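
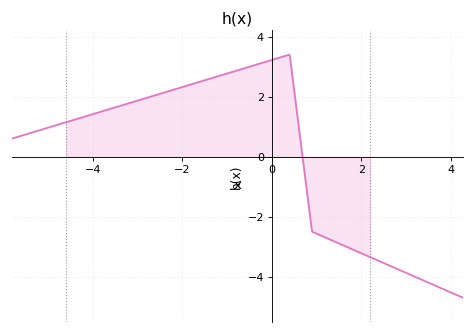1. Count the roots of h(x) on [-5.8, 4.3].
1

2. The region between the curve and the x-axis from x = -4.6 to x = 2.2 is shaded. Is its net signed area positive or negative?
positive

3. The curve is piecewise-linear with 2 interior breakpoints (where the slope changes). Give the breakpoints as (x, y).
(0.4, 3.4); (0.9, -2.5)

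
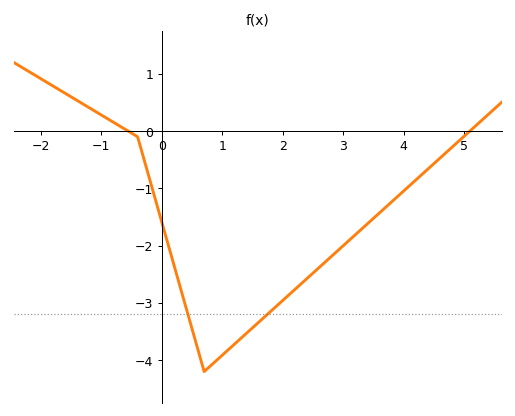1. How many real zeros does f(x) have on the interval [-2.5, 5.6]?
2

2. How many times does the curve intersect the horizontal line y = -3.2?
2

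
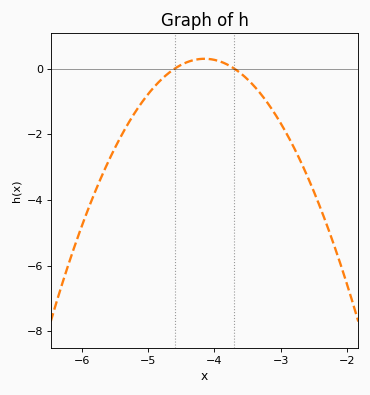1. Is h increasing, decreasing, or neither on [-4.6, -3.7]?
neither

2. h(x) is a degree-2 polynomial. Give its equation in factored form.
y = -1.49(x + 4.6)(x + 3.7)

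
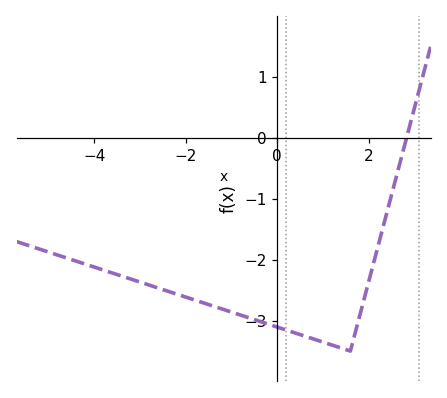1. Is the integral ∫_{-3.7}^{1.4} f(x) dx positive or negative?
negative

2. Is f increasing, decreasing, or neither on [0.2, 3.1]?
neither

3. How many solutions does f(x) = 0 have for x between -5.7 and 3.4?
1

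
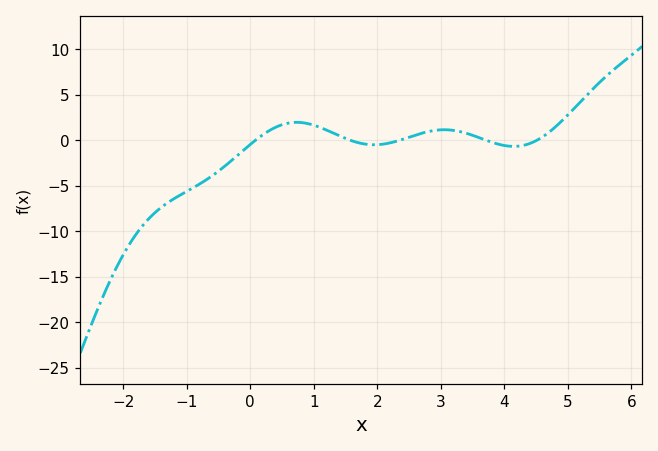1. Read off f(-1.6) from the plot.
-8.66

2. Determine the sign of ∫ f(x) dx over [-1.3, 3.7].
negative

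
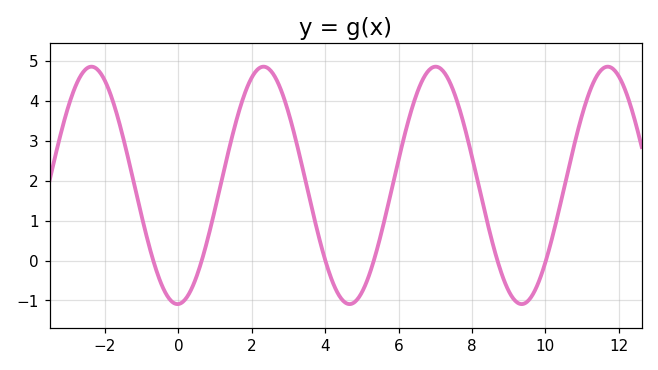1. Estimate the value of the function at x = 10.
0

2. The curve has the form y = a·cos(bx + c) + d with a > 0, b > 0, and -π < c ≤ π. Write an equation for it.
y = 2.97cos(1.3x - 3.1) + 1.88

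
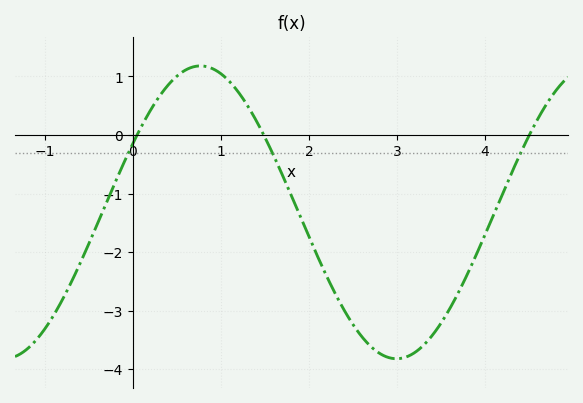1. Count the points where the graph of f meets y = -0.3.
3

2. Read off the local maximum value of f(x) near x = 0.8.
1.18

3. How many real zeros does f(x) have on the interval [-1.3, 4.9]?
3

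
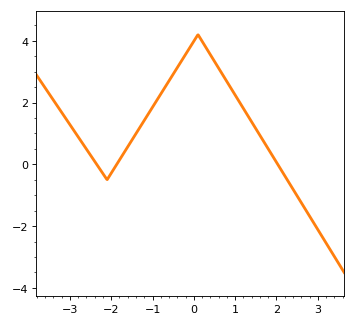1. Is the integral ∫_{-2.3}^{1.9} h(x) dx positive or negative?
positive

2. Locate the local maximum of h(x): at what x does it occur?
0.1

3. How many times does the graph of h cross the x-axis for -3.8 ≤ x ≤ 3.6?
3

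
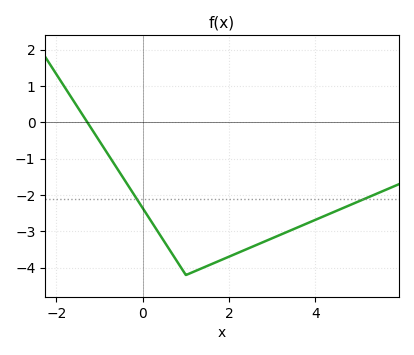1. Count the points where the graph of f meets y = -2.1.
2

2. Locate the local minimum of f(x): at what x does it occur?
1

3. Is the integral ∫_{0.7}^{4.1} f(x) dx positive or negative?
negative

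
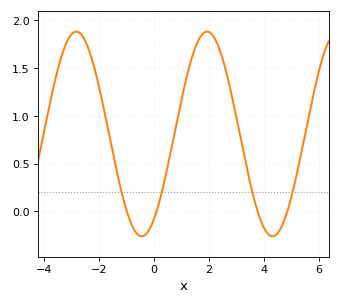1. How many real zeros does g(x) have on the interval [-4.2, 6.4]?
4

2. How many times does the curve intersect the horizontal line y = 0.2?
4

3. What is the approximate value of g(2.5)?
1.6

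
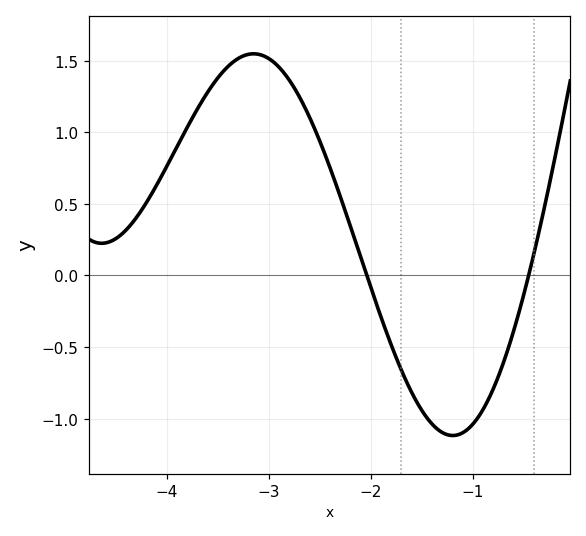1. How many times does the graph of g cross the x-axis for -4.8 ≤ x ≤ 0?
2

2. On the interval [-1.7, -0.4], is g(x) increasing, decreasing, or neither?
neither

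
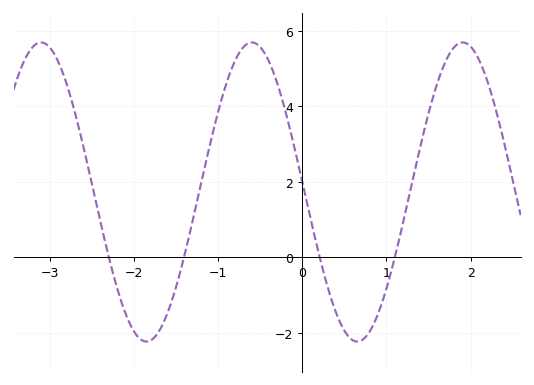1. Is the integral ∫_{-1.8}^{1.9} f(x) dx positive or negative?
positive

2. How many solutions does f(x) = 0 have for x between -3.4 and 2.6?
4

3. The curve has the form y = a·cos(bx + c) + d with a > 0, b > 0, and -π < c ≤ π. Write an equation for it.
y = 3.96cos(2.5x + 1.5) + 1.73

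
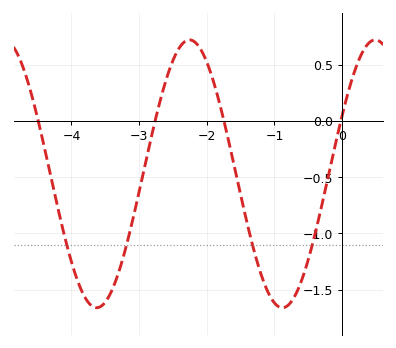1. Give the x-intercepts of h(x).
-4.5, -2.8, -1.7, 0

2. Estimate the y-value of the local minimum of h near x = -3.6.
-1.65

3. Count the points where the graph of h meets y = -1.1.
4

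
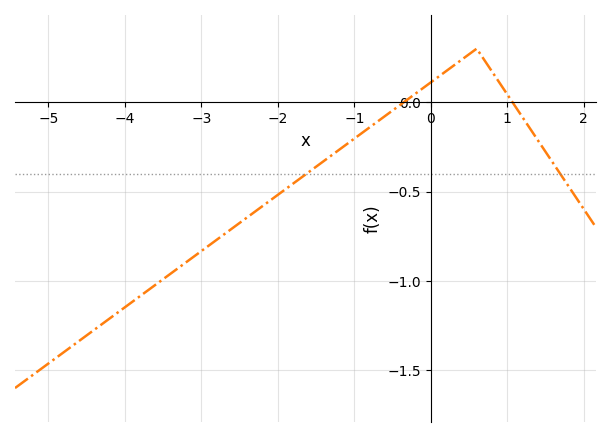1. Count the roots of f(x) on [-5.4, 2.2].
2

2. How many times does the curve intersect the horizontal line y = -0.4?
2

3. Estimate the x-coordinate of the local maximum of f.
0.6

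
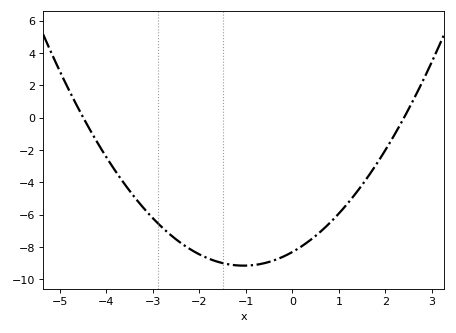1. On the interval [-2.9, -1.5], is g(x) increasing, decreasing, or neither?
decreasing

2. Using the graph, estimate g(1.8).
-3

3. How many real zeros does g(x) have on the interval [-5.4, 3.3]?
2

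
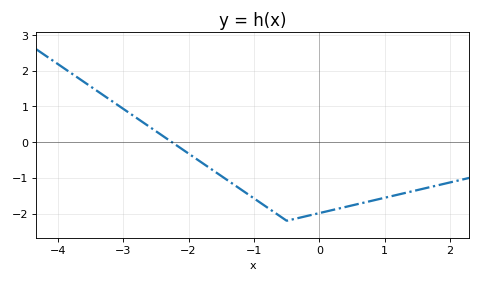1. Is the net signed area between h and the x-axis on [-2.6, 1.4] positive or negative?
negative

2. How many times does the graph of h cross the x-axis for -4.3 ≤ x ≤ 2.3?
1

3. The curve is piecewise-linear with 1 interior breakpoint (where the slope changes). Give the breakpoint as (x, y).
(-0.5, -2.2)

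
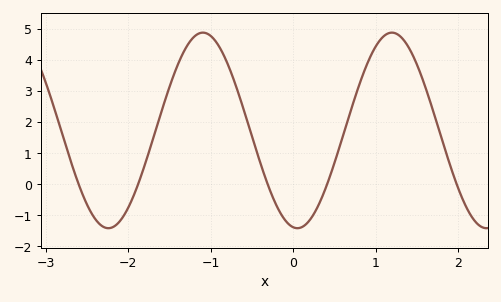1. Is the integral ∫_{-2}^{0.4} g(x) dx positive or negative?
positive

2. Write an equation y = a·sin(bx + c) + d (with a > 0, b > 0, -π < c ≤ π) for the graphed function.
y = 3.15sin(2.74x - 1.71) + 1.73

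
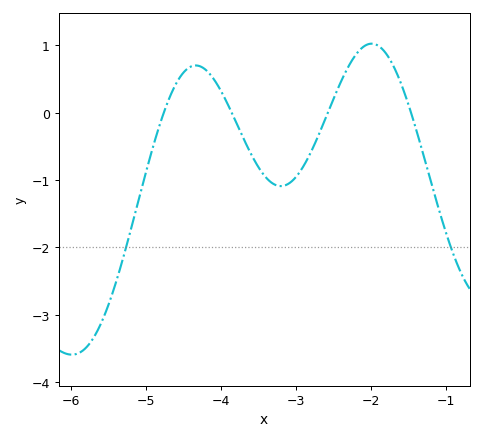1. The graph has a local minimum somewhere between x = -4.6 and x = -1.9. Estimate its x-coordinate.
-3.2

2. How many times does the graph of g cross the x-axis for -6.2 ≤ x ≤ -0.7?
4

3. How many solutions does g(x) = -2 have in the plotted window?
2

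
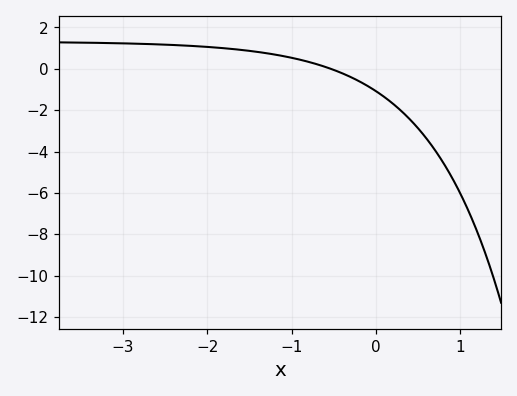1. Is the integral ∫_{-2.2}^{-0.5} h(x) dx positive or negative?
positive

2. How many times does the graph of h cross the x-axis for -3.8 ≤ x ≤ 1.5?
1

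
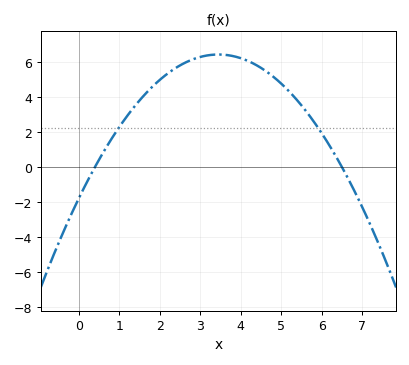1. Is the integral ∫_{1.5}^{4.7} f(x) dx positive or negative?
positive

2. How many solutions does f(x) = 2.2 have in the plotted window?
2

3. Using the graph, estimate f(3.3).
6.4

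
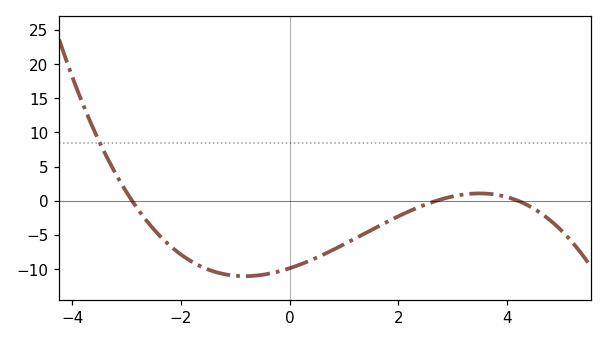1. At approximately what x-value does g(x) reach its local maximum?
3.4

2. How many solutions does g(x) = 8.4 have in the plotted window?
1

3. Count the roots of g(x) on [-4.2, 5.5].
3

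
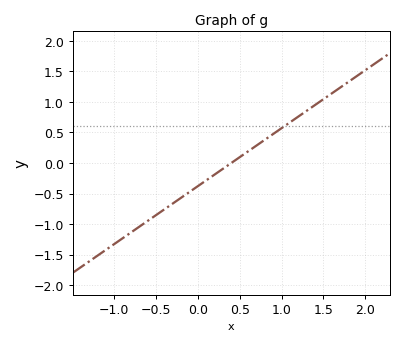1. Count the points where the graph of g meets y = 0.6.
1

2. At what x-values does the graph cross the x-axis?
0.4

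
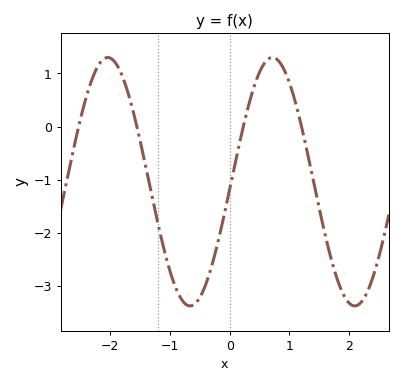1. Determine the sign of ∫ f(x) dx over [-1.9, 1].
negative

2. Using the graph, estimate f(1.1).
0.456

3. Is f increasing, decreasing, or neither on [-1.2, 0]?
neither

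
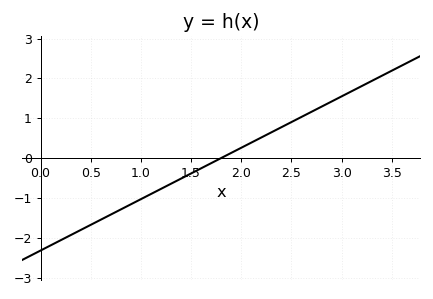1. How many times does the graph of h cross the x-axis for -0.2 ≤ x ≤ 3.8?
1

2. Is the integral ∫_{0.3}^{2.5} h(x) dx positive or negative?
negative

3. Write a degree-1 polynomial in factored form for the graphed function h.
y = 1.29(x - 1.8)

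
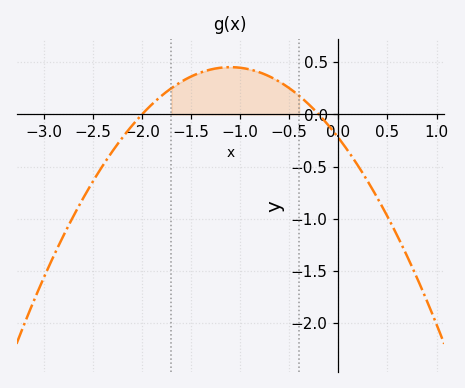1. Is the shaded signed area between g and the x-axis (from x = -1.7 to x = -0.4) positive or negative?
positive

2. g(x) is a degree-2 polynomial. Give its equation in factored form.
y = -0.56(x + 2)(x + 0.2)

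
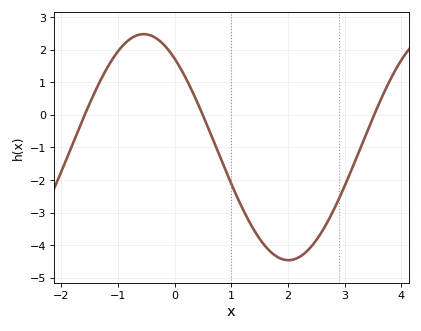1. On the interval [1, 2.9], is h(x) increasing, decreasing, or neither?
neither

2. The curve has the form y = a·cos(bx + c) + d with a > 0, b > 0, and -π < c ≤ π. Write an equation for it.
y = 3.47cos(1.23x + 0.672) - 0.99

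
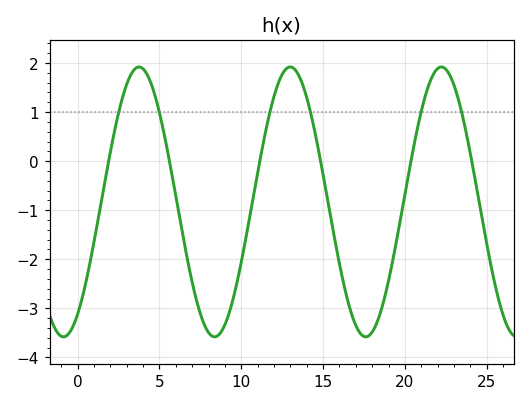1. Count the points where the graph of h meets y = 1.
6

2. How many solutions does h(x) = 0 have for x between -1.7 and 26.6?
6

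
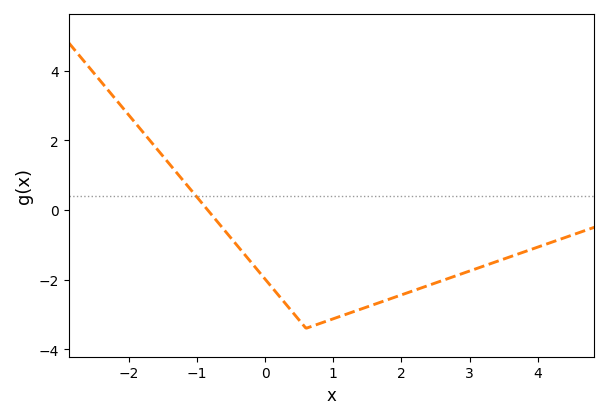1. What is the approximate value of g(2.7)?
-2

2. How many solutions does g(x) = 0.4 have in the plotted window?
1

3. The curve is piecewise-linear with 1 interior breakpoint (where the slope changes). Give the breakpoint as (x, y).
(0.6, -3.4)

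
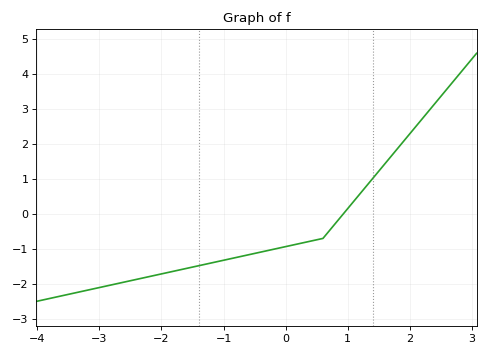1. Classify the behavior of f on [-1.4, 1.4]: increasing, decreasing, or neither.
increasing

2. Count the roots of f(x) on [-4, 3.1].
1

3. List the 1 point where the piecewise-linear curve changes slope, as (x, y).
(0.6, -0.7)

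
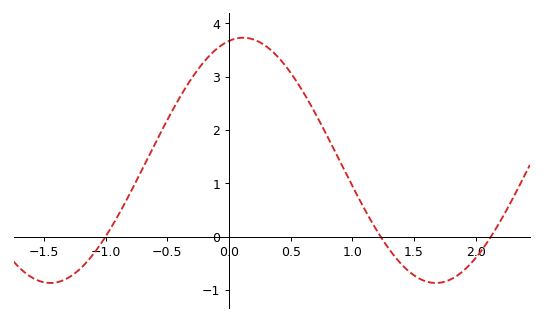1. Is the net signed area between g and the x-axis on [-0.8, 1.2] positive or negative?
positive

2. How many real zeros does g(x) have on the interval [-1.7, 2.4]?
3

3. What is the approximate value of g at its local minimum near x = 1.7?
-0.87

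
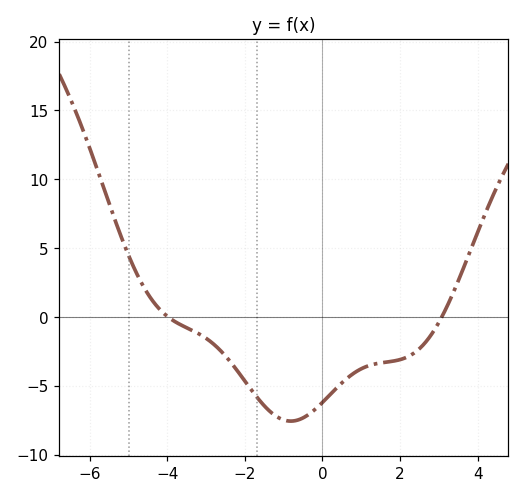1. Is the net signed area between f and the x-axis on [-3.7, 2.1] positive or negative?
negative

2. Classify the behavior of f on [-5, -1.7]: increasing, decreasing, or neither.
decreasing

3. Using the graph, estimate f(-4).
0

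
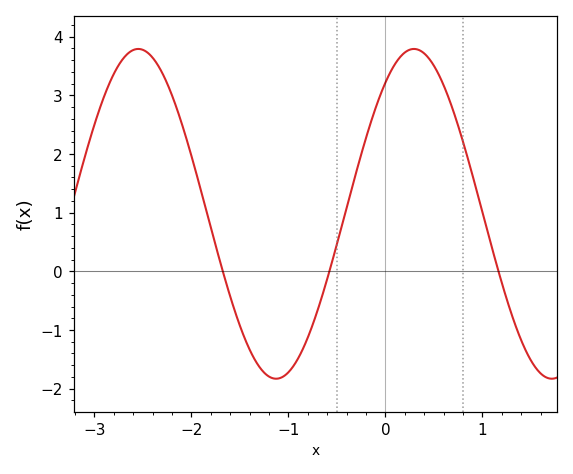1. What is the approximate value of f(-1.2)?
-1.79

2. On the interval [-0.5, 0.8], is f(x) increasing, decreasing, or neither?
neither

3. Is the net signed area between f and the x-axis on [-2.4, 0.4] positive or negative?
positive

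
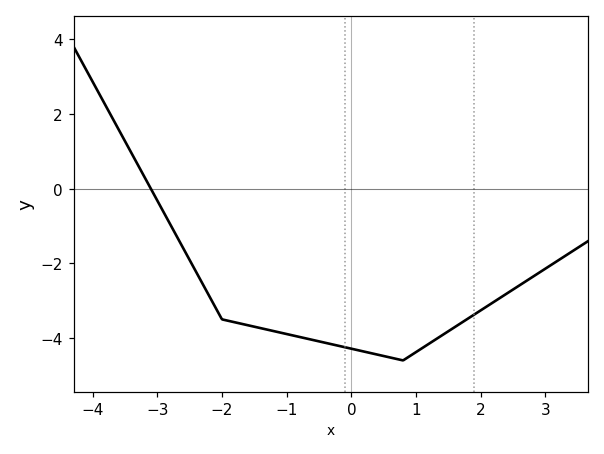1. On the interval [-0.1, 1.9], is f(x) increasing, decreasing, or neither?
neither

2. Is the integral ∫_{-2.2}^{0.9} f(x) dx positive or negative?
negative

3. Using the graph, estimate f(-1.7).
-3.62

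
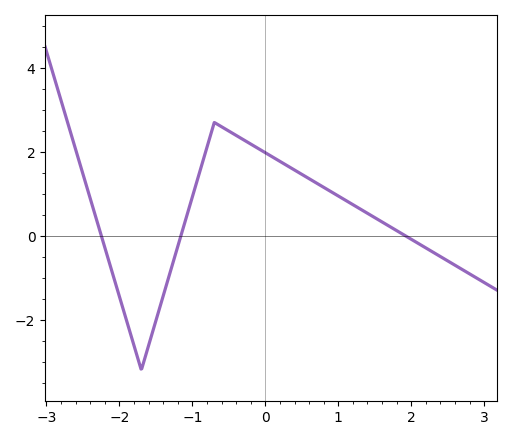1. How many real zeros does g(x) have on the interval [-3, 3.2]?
3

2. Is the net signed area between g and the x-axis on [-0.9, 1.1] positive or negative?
positive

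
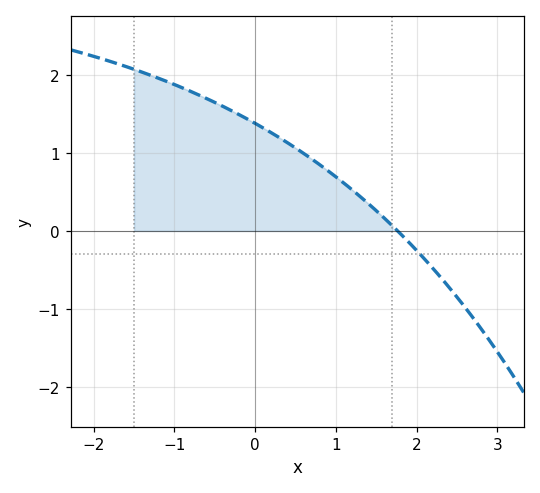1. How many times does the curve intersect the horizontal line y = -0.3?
1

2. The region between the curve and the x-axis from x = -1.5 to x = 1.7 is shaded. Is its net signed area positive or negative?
positive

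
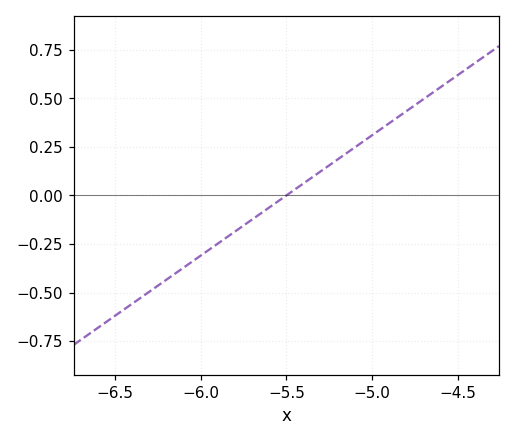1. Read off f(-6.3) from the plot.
-0.5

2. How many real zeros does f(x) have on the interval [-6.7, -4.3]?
1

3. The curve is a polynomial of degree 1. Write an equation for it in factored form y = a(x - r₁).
y = 0.62(x + 5.5)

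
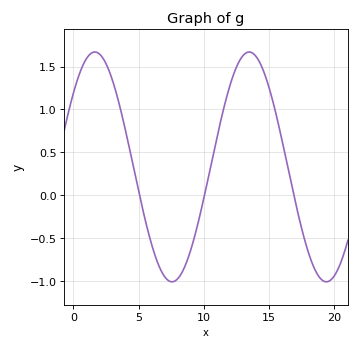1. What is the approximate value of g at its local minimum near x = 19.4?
-1.01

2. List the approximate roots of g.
5.08, 10.1, 16.9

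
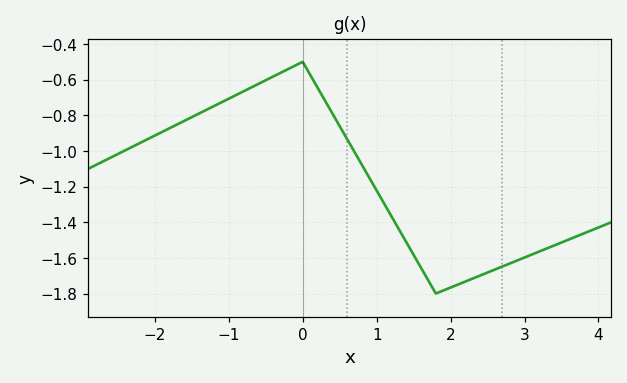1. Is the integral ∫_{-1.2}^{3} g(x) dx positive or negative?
negative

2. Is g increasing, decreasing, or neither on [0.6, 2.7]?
neither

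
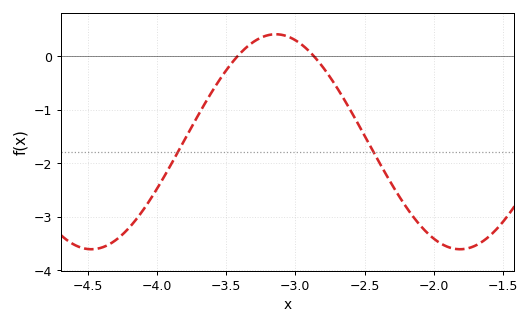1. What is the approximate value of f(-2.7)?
-0.587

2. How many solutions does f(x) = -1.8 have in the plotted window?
2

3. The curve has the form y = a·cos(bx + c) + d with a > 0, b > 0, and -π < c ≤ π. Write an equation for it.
y = 2.01cos(2.36x + 1.13) - 1.6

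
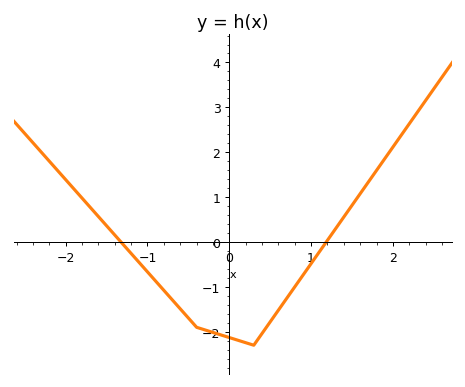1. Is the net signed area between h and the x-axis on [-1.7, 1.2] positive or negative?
negative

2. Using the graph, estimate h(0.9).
-0.742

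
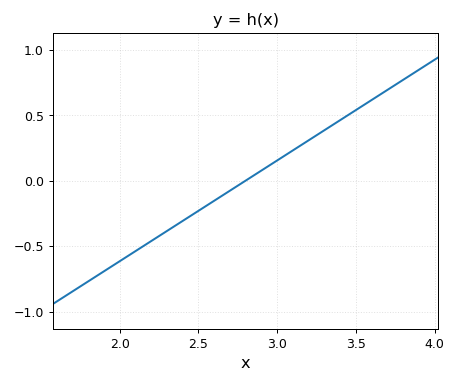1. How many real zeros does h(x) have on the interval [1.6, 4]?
1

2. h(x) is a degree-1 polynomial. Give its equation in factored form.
y = 0.77(x - 2.8)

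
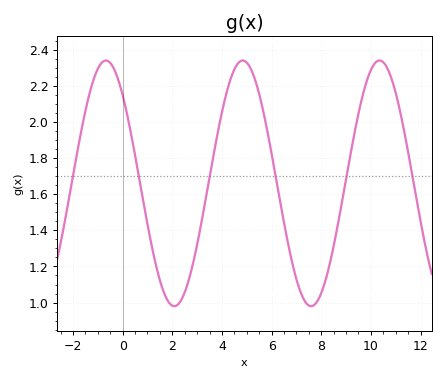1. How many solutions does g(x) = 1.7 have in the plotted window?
6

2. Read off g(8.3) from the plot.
1.19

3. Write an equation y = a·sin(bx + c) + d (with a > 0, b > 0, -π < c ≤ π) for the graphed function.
y = 0.68sin(1.14x + 2.34) + 1.66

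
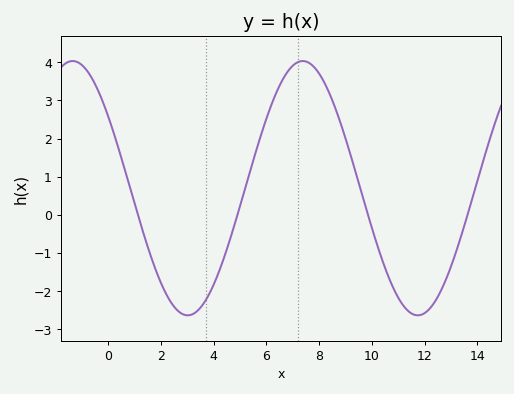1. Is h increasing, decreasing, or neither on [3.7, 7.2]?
increasing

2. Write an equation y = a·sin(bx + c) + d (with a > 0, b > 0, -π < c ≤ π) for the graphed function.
y = 3.33sin(0.72x + 2.5) + 0.7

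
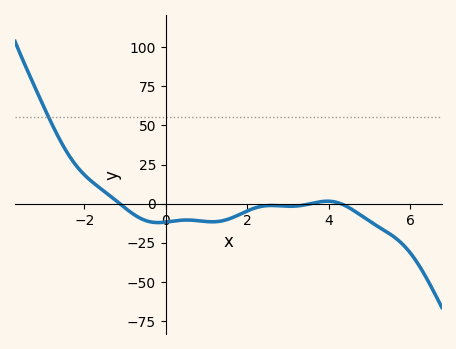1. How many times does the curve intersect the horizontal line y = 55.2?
1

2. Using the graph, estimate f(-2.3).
28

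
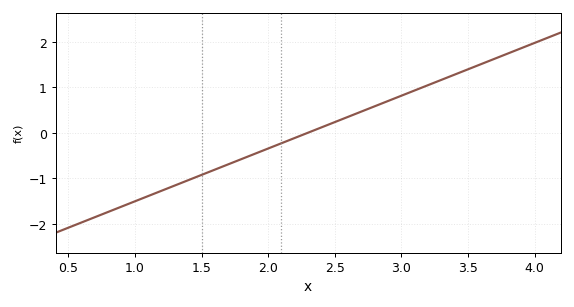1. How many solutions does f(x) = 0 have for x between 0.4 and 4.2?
1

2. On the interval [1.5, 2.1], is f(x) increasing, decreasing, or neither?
increasing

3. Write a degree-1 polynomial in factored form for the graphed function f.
y = 1.16(x - 2.3)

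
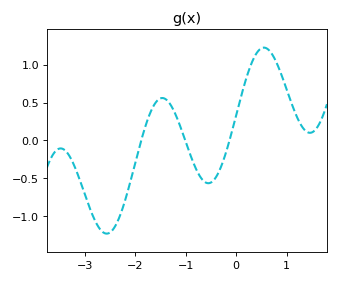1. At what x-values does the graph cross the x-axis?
-1.88, -1.01, -0.131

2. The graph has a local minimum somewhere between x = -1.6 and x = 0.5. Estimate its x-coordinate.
-0.551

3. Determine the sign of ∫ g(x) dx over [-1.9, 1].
positive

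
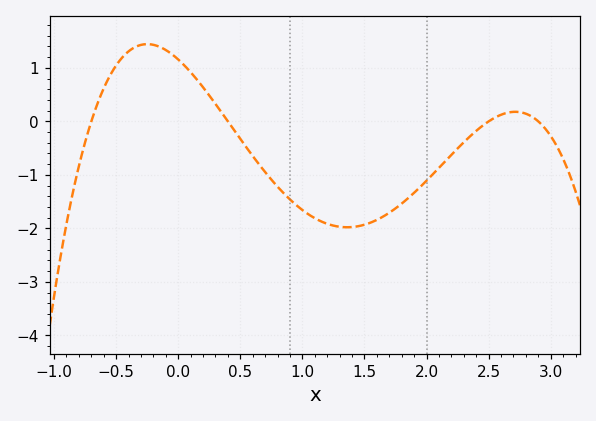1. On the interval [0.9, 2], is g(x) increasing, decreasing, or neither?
neither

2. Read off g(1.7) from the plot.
-1.71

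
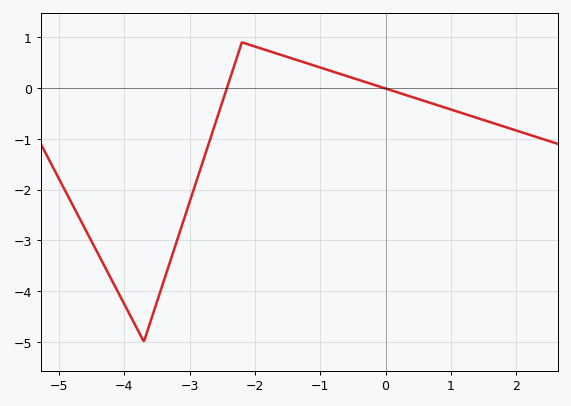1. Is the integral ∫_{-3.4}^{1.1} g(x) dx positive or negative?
negative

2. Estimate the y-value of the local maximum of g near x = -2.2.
0.899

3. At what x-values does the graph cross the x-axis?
-2.43, -0.024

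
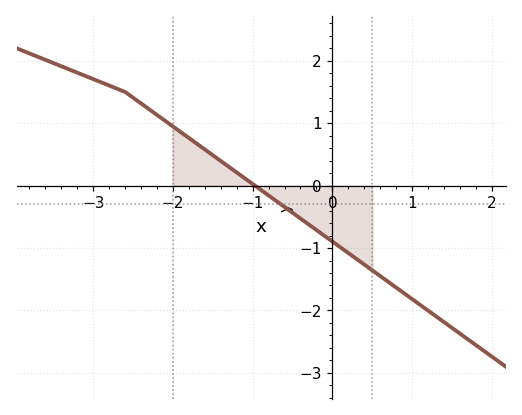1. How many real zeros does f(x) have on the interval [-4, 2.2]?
1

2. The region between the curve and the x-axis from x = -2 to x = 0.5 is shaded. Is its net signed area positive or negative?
negative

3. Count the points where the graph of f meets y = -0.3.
1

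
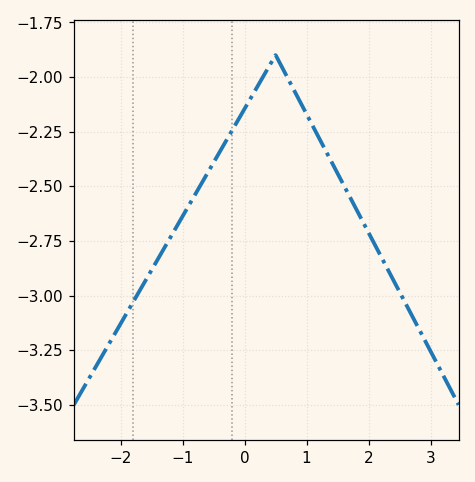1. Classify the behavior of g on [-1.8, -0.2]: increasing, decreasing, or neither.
increasing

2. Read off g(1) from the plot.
-2.17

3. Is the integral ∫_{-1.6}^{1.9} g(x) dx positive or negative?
negative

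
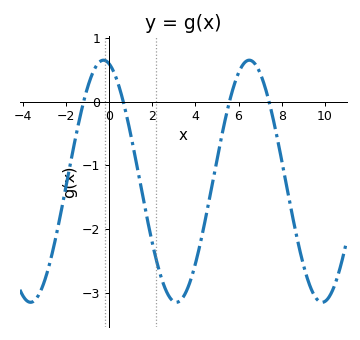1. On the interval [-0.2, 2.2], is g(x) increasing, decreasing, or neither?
decreasing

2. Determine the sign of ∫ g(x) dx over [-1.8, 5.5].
negative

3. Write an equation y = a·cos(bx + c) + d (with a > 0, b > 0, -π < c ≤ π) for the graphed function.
y = 1.9cos(0.93x + 0.24) - 1.25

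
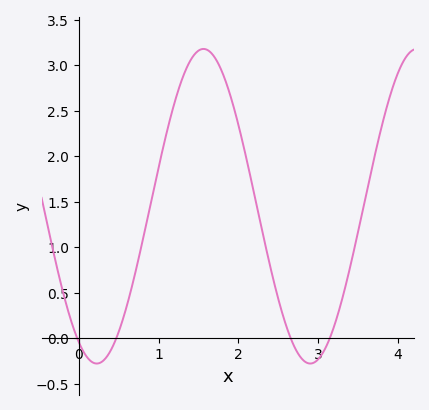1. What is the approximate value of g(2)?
2.34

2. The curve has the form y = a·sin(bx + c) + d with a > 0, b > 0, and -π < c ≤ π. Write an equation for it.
y = 1.73sin(2.35x - 2.1) + 1.45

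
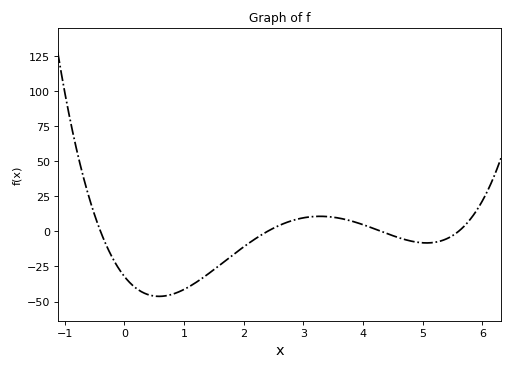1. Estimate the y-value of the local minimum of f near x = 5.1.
-8.29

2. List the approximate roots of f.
-0.4, 2.4, 4.3, 5.6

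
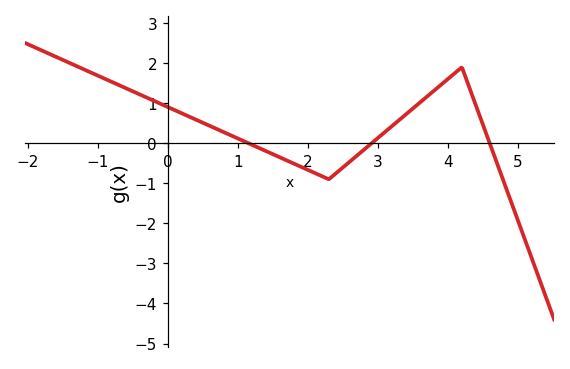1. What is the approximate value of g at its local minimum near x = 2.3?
-0.899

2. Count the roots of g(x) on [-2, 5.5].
3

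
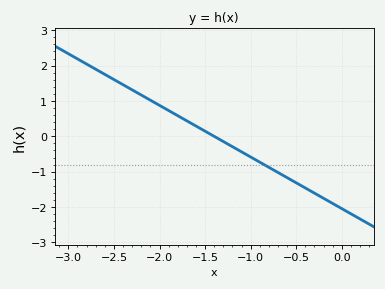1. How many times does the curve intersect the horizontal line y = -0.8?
1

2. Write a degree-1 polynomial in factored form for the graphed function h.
y = -1.46(x + 1.4)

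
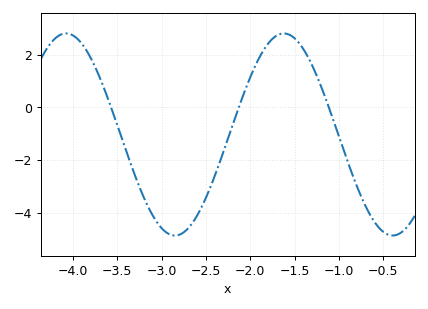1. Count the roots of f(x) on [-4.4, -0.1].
3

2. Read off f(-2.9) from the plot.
-4.8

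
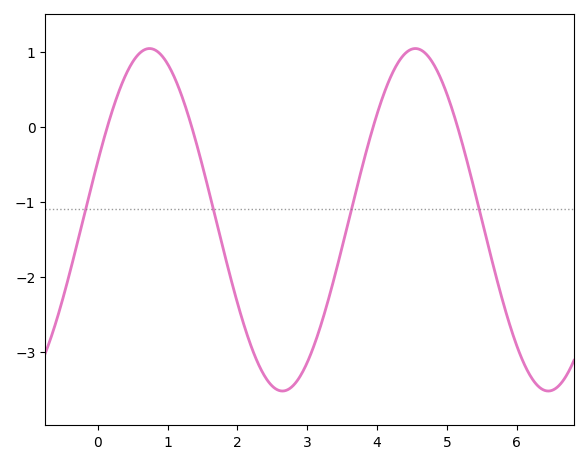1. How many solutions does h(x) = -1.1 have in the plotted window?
4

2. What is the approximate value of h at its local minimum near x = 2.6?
-3.52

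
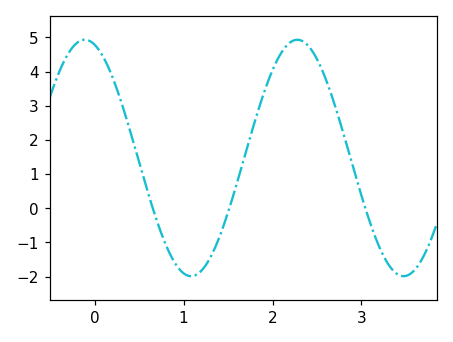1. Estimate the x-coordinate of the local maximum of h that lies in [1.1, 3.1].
2.3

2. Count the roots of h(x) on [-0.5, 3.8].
3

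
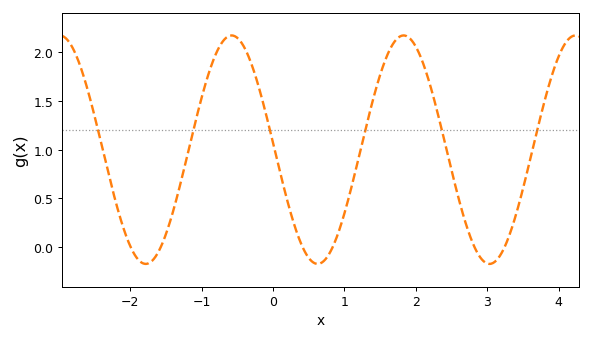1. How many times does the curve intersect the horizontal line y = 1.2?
6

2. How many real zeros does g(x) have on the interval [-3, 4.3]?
6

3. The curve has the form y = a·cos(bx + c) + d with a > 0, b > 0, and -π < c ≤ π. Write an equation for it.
y = 1.17cos(2.6x + 1.5) + 1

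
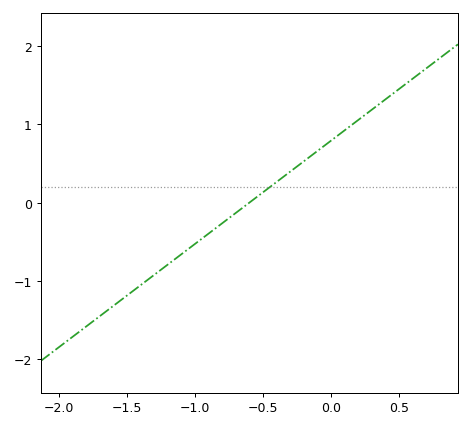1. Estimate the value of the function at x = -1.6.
-1.32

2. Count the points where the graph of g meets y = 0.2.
1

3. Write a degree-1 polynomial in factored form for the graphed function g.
y = 1.32(x + 0.6)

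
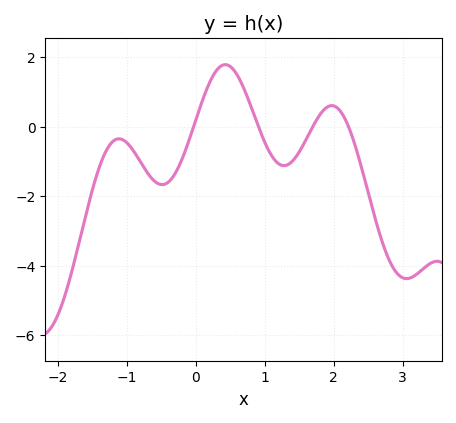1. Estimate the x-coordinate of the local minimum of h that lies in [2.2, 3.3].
3.1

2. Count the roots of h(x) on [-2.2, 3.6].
4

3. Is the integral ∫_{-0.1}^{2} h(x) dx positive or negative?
positive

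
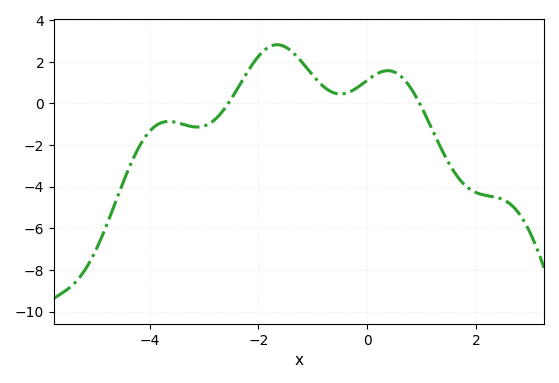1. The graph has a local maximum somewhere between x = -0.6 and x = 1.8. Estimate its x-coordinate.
0.4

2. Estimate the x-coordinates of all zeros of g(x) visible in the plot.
-2.6, 1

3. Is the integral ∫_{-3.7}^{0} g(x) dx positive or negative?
positive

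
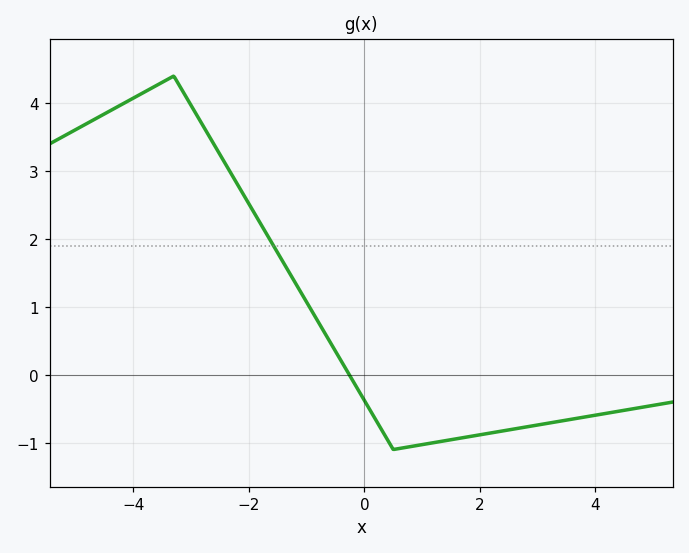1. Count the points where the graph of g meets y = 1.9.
1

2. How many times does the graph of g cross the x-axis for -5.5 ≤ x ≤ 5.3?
1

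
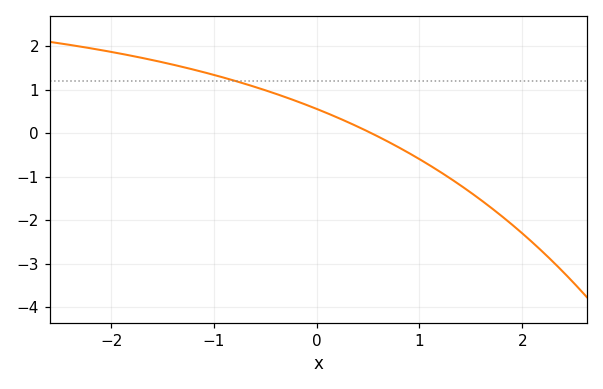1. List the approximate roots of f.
0.534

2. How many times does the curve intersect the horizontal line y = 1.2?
1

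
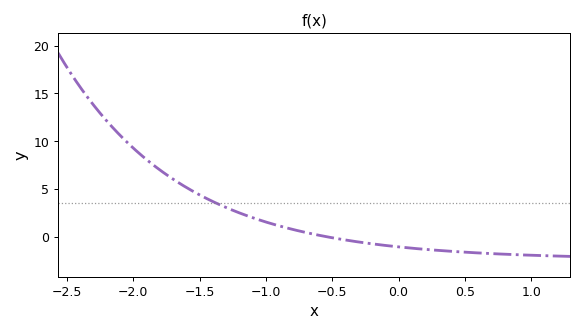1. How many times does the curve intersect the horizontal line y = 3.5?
1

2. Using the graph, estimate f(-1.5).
4.5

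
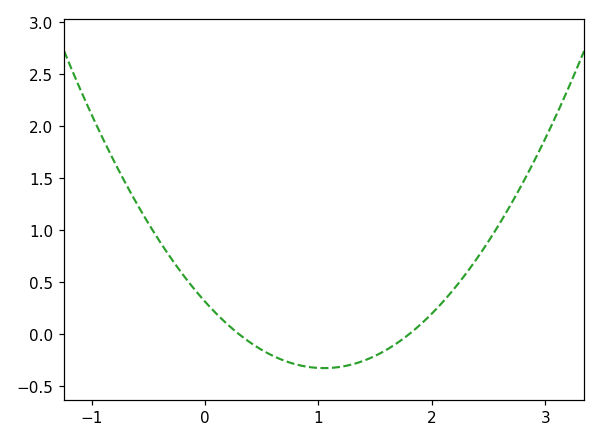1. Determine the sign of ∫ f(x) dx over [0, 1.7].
negative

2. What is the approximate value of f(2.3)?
0.58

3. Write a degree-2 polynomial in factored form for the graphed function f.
y = 0.58(x - 0.3)(x - 1.8)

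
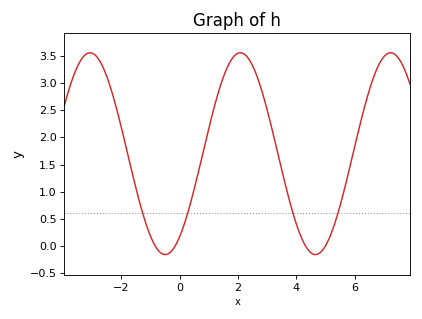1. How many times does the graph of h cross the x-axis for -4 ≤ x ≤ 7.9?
4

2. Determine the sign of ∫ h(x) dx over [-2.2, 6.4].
positive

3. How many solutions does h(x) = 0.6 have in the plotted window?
4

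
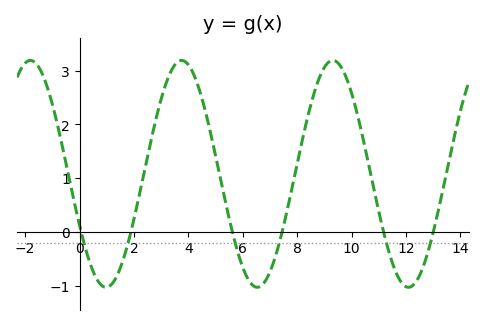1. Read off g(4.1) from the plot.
3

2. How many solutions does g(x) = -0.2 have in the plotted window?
6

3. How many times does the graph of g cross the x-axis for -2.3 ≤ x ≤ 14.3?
6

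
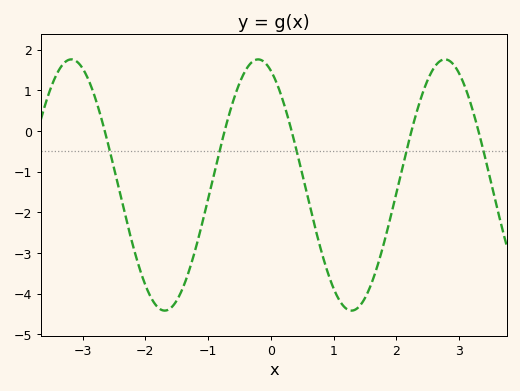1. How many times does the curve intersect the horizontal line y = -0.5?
5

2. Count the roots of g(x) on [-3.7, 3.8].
5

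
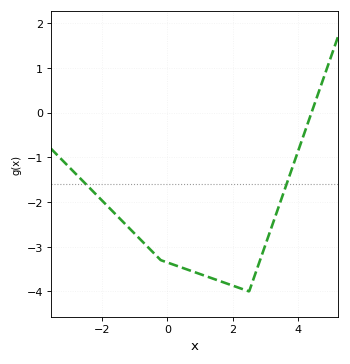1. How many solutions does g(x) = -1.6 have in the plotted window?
2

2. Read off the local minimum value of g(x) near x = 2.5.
-4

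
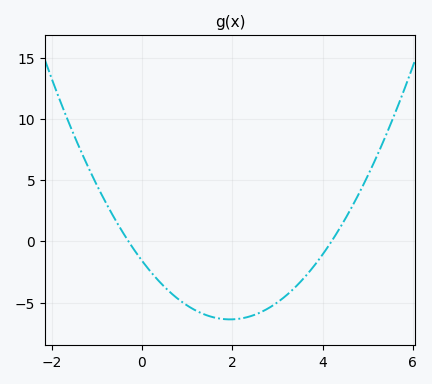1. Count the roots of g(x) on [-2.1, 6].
2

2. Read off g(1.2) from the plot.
-5.67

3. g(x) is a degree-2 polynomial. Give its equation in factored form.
y = 1.26(x + 0.3)(x - 4.2)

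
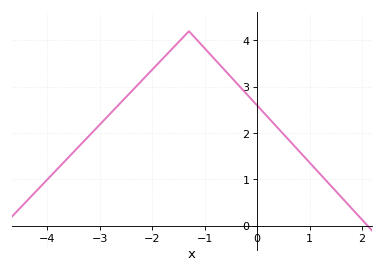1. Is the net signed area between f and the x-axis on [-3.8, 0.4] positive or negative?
positive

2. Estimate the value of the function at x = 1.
1.4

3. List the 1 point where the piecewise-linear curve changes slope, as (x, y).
(-1.3, 4.2)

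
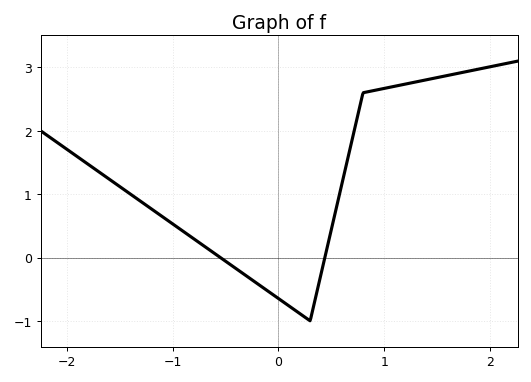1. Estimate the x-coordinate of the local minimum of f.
0.3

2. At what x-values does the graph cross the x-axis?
-0.6, 0.4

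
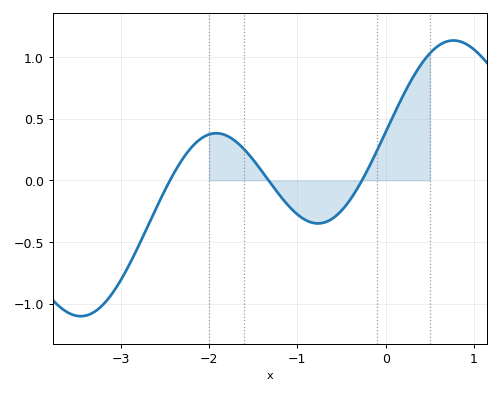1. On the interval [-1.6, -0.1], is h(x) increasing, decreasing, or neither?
neither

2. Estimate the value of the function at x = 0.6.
1.09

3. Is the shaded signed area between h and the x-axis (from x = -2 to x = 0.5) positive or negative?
positive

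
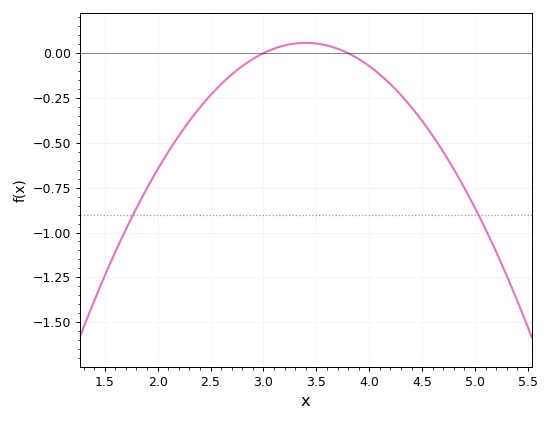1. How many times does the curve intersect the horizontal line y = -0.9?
2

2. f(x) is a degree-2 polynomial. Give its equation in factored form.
y = -0.36(x - 3)(x - 3.8)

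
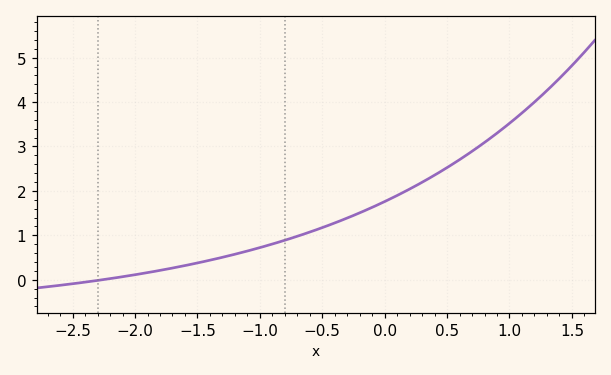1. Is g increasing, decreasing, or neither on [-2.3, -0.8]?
increasing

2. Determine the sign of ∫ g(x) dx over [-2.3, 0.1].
positive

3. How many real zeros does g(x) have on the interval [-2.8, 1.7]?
1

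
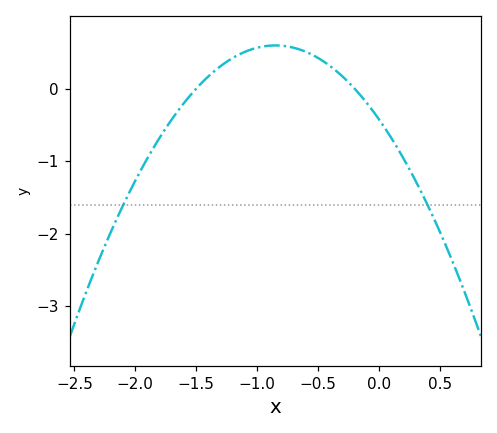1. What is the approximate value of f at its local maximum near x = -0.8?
0.596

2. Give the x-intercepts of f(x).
-1.5, -0.2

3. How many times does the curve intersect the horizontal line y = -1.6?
2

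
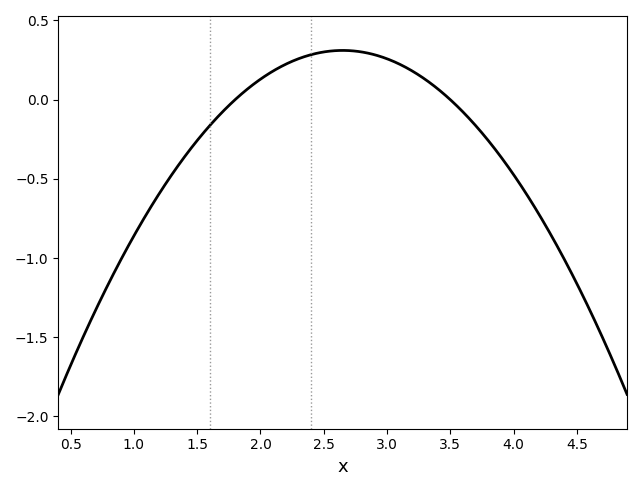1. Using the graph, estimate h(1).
-0.86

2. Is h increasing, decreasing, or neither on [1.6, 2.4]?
increasing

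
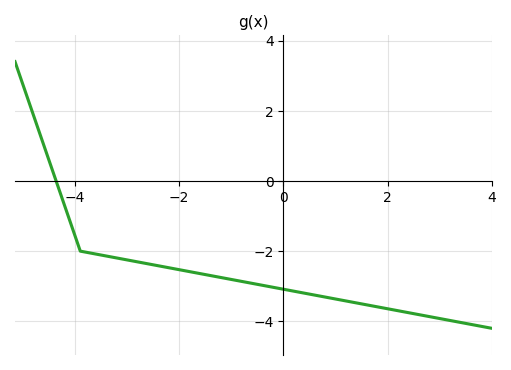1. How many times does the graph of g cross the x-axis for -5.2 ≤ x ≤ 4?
1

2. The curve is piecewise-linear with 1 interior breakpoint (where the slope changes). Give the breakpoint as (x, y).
(-3.9, -2)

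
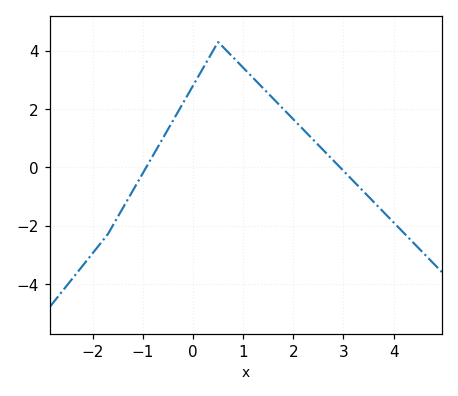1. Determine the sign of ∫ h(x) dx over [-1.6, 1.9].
positive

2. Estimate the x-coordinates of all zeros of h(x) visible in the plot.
-0.933, 2.93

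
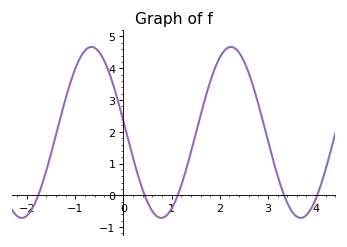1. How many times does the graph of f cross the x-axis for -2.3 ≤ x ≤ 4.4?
5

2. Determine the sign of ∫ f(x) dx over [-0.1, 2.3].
positive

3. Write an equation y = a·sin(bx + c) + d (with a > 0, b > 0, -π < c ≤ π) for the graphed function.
y = 2.69sin(2.2x + 3) + 1.98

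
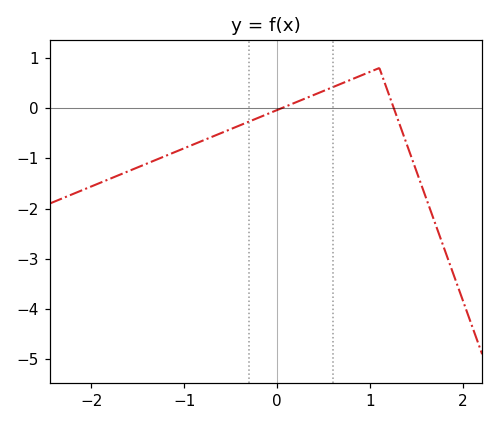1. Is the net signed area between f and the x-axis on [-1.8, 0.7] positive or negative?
negative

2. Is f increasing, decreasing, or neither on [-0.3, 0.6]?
increasing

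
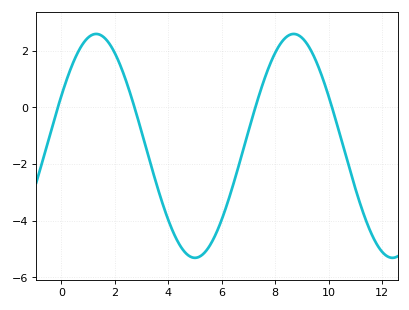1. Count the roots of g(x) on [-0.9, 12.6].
4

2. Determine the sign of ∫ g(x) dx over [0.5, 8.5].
negative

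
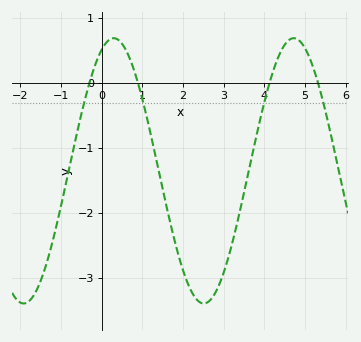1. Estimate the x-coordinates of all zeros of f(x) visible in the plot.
-0.301, 0.893, 4.12, 5.32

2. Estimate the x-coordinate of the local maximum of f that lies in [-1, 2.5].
0.298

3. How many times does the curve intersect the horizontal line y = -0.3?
4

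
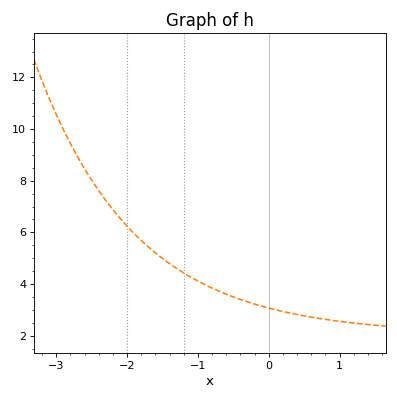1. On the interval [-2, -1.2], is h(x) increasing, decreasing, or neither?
decreasing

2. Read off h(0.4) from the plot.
2.8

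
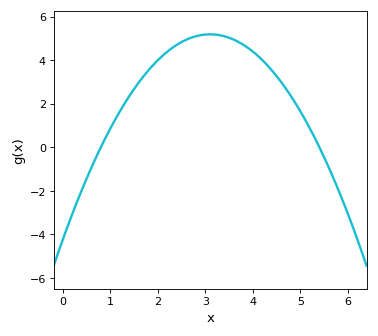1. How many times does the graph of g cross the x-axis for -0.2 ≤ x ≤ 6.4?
2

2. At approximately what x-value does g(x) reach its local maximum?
3.1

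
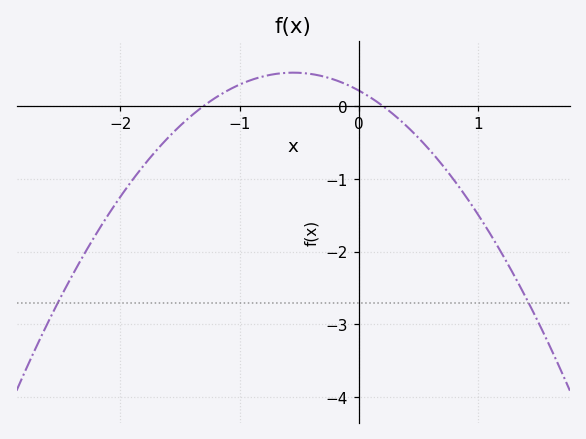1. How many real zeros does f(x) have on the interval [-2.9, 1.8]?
2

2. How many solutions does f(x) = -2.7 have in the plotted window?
2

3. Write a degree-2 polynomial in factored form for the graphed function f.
y = -0.81(x + 1.3)(x - 0.2)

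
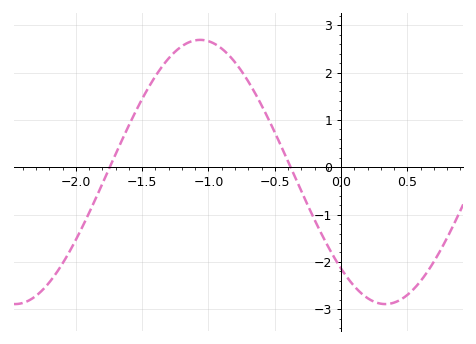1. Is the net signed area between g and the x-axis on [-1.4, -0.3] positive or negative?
positive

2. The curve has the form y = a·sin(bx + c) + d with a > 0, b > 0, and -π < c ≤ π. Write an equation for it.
y = 2.79sin(2.25x - 2.32) - 0.1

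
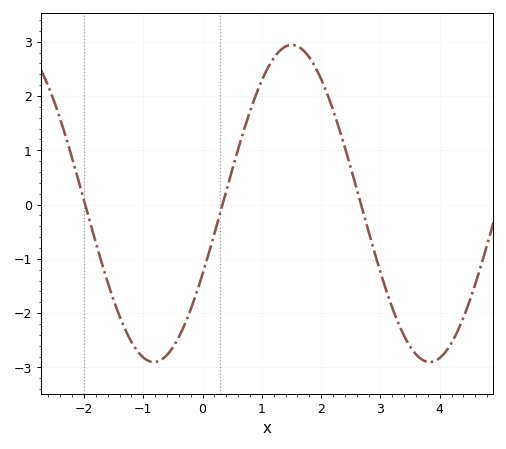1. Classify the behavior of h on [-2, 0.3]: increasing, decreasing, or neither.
neither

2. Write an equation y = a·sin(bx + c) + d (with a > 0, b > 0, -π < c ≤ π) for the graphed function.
y = 2.92sin(1.35x - 0.46) + 0.02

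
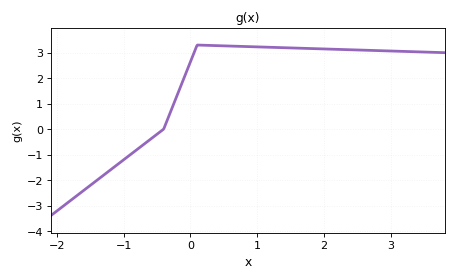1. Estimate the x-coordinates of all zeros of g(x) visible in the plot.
-0.4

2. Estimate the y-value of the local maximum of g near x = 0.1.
3.3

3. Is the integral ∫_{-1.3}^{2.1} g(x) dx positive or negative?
positive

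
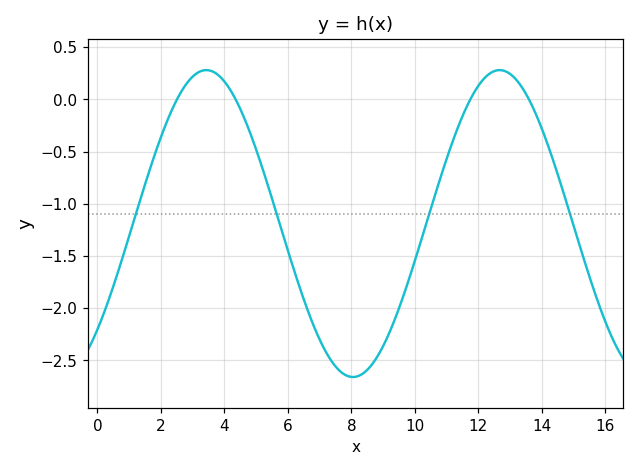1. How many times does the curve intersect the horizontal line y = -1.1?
4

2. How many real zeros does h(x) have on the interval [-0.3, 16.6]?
4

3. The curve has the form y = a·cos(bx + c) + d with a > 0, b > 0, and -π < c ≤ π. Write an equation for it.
y = 1.47cos(0.68x - 2.33) - 1.19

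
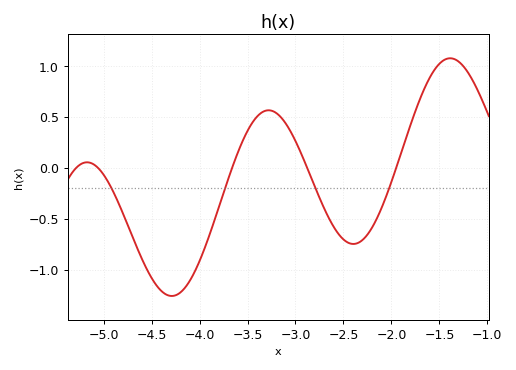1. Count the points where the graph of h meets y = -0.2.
4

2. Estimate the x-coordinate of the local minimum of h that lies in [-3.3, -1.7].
-2.4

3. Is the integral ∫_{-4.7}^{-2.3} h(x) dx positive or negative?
negative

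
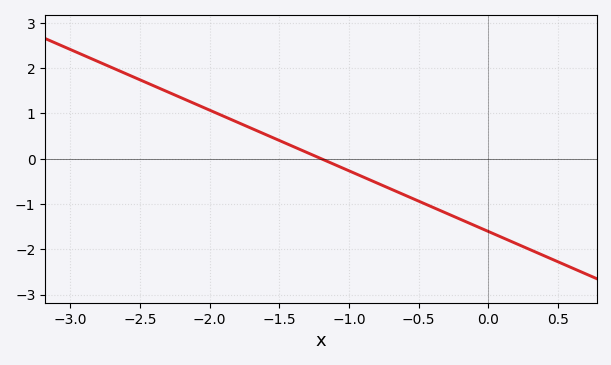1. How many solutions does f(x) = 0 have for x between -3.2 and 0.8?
1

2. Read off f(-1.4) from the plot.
0.3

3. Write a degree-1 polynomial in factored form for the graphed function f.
y = -1.34(x + 1.2)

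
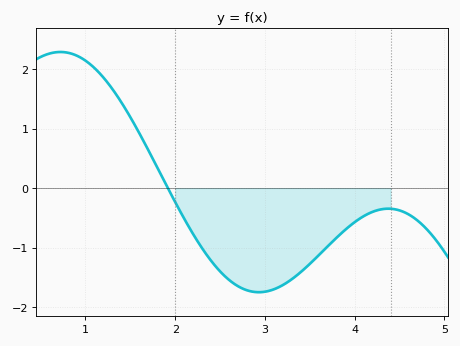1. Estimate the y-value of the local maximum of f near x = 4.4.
-0.3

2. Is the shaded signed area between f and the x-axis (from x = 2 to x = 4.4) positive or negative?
negative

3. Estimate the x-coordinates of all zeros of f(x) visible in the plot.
1.9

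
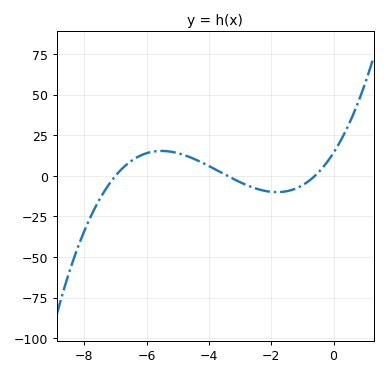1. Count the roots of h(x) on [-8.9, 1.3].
3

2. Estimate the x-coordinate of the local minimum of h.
-1.8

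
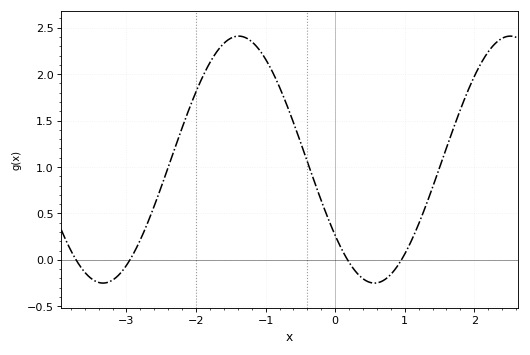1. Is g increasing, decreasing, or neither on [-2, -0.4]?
neither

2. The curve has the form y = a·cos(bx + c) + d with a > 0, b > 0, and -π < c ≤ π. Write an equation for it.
y = 1.33cos(1.6x + 2.2) + 1.08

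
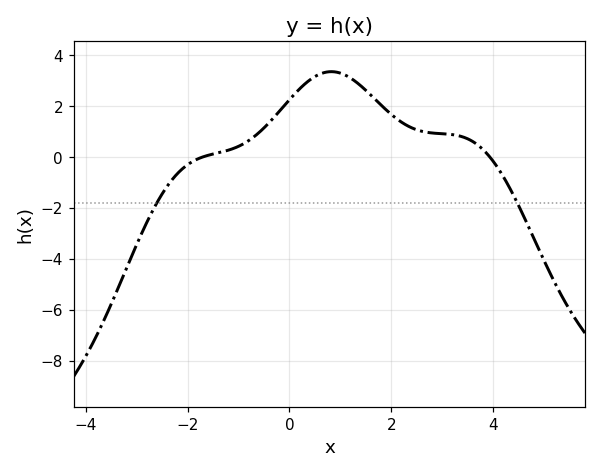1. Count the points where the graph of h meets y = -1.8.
2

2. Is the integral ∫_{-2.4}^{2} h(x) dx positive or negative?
positive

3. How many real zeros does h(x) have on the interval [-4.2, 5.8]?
2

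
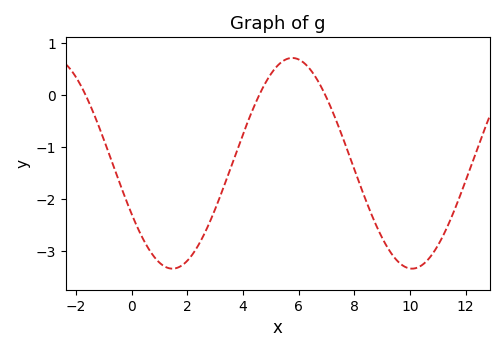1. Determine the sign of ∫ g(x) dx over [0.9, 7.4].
negative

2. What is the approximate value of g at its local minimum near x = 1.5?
-3.33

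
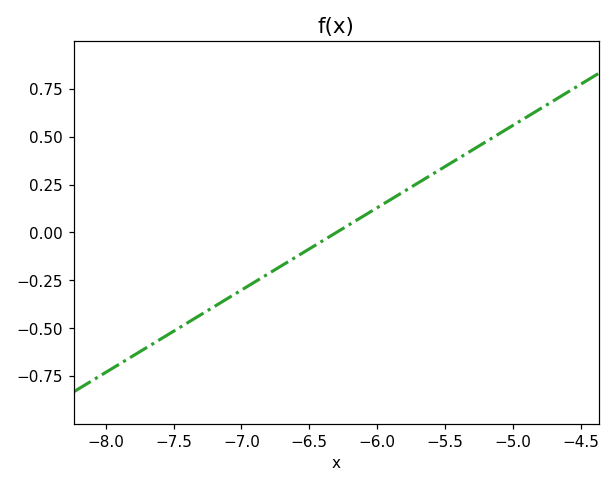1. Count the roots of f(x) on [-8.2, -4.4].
1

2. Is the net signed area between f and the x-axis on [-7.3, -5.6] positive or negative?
negative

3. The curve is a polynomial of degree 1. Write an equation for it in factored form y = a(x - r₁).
y = 0.43(x + 6.3)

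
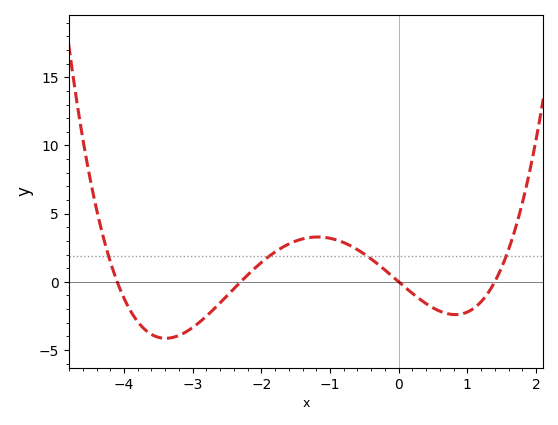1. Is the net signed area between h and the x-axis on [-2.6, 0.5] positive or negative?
positive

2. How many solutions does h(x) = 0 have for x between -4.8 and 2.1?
4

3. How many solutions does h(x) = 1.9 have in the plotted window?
4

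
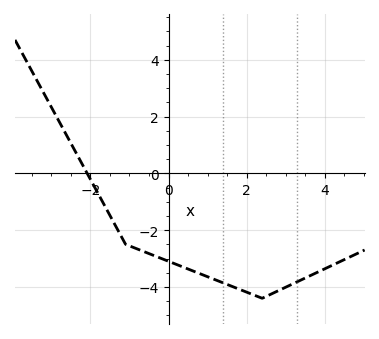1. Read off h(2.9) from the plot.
-4.08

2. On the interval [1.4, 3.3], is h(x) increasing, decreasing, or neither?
neither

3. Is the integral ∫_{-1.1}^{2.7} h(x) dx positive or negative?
negative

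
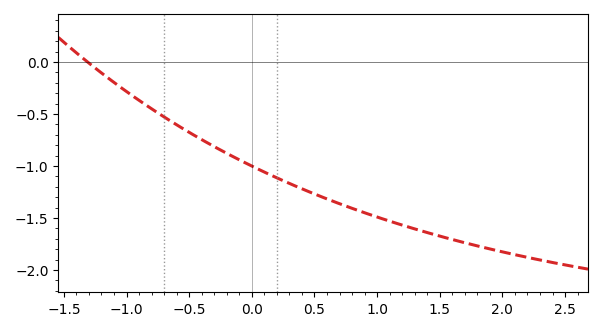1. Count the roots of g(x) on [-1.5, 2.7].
1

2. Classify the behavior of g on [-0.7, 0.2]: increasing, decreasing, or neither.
decreasing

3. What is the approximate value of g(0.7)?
-1.35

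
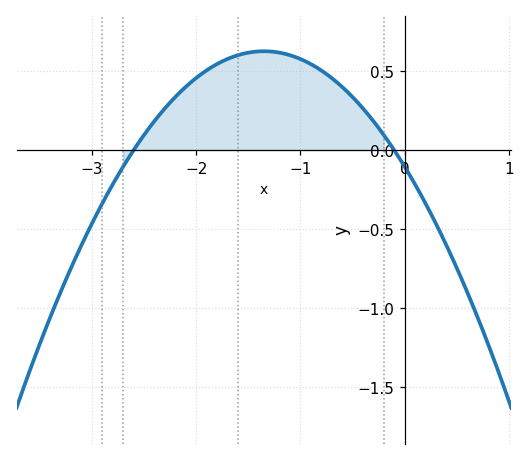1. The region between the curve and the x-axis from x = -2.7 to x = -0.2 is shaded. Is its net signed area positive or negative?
positive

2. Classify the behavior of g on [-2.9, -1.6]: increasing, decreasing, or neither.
increasing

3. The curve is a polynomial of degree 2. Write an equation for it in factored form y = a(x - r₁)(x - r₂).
y = -0.4(x + 2.6)(x + 0.1)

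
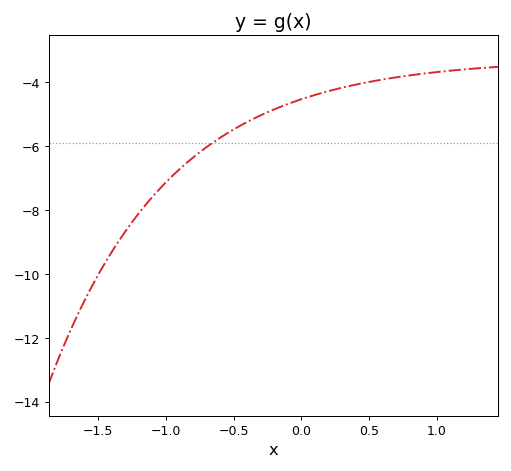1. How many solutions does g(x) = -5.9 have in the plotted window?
1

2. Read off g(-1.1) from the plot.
-7.6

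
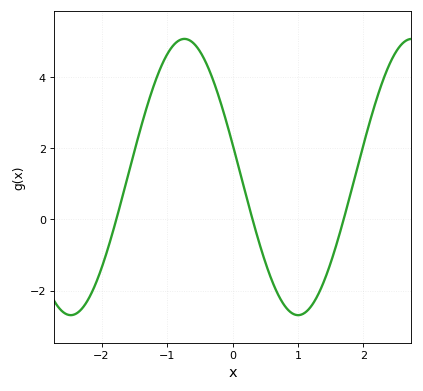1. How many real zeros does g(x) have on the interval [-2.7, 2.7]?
3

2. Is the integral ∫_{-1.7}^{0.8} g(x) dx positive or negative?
positive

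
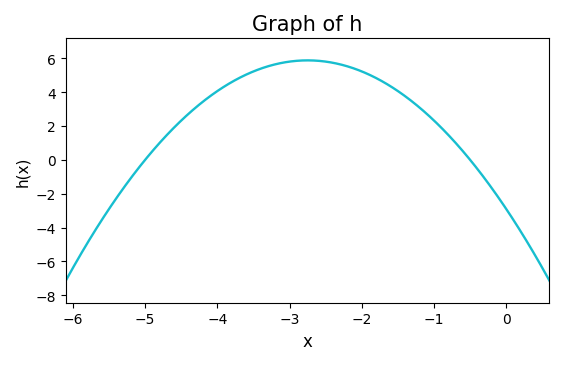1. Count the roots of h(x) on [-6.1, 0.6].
2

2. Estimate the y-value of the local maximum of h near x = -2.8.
5.87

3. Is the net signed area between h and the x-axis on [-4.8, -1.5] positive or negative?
positive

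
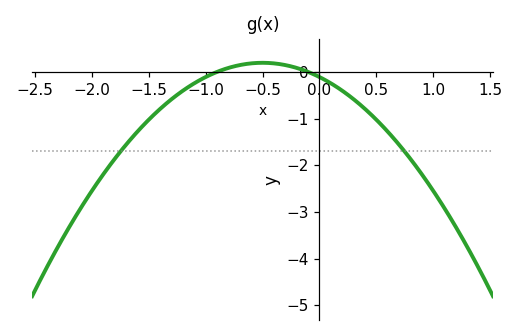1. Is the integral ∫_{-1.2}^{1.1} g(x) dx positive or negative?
negative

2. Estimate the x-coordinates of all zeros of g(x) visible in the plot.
-0.9, -0.1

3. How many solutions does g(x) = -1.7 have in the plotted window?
2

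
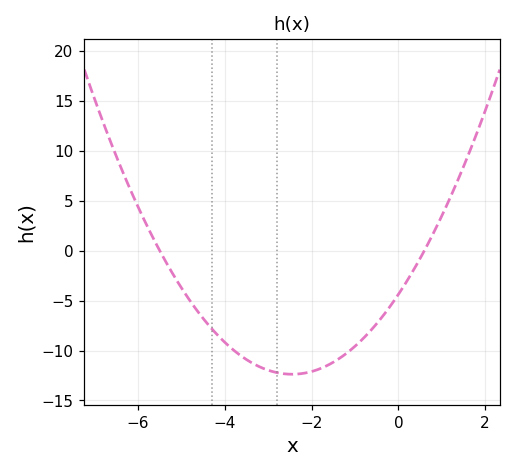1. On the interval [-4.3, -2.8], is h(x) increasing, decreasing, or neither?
decreasing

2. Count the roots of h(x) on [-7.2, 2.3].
2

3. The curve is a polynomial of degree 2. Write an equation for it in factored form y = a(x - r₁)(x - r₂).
y = 1.33(x + 5.5)(x - 0.6)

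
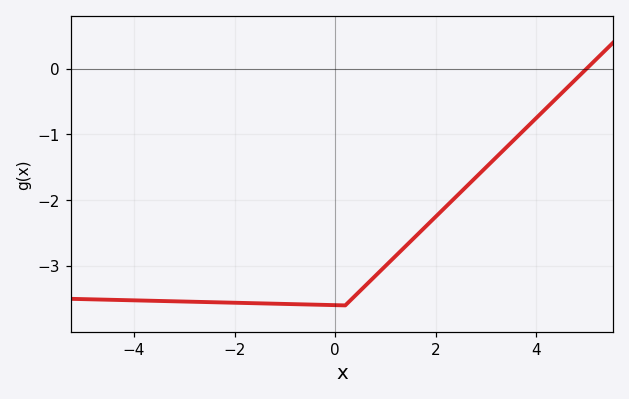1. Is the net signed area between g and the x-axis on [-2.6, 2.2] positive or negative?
negative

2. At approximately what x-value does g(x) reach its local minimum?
0.2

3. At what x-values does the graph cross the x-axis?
5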